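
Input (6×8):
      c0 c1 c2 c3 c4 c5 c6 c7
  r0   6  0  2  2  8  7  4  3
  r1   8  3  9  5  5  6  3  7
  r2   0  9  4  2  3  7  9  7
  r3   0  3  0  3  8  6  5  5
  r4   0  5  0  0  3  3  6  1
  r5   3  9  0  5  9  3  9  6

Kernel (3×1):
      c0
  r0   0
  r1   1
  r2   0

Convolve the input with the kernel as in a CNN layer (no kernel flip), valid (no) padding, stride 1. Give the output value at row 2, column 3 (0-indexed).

The receptive field on the input at this output position is [2 / 3 / 0]. Elementwise product with the kernel and sum: 3·1.

3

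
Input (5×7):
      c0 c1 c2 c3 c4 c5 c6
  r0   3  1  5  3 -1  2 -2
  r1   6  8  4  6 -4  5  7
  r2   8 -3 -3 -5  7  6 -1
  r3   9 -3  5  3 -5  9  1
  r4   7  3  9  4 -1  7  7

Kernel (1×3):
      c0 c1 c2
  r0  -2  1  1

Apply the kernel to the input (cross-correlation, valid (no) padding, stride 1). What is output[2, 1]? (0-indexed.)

-2

The receptive field on the input at this output position is [-3 -3 -5]. Elementwise product with the kernel and sum: -3·-2 + -3·1 + -5·1.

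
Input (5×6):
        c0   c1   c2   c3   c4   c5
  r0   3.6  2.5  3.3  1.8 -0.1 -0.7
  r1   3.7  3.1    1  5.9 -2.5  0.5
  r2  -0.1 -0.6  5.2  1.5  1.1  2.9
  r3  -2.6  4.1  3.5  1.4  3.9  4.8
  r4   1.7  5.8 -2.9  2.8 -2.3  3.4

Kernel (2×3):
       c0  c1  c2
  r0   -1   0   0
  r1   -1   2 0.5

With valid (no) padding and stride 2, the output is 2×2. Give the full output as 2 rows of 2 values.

Output[0,0]: The receptive field on the input at this output position is [3.6 2.5 3.3 / 3.7 3.1 1]. Elementwise product with the kernel and sum: 3.6·-1 + 3.7·-1 + 3.1·2 + 1·0.5.

-0.6 6.25
12.65 -3.95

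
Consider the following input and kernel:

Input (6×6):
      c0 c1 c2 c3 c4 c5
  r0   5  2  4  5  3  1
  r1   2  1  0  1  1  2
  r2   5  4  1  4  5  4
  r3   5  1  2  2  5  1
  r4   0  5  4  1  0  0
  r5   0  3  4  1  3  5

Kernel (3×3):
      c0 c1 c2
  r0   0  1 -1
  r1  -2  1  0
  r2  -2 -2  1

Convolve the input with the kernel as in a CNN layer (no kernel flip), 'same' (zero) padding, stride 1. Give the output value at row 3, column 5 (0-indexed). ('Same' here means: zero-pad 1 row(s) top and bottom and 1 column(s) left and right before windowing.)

-5

The receptive field on the zero-padded input at this output position is [5 4 0 / 5 1 0 / 0 0 0]. Elementwise product with the kernel and sum: 4·1 + 0·-1 + 5·-2 + 1·1 + 0·-2 + 0·-2 + 0·1.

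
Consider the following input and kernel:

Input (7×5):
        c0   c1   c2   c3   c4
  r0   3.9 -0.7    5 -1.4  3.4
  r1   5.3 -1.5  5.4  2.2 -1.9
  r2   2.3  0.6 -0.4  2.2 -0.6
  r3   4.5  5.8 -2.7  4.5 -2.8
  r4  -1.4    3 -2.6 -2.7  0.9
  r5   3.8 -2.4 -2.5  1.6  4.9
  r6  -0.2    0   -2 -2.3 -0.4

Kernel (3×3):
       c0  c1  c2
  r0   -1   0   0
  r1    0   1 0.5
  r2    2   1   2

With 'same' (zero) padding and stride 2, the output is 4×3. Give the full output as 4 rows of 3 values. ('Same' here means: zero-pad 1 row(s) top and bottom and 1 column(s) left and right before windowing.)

Output[0,0]: The receptive field on the zero-padded input at this output position is [0 0 0 / 0 3.9 -0.7 / 0 5.3 -1.5]. Elementwise product with the kernel and sum: 0·-1 + 3.9·1 + -0.7·0.5 + 0·2 + 5.3·1 + -1.5·2.

5.85 11.1 5.9
18.7 20.1 3.4
-0.9 -13.85 4.5
-0.2 -0.75 -2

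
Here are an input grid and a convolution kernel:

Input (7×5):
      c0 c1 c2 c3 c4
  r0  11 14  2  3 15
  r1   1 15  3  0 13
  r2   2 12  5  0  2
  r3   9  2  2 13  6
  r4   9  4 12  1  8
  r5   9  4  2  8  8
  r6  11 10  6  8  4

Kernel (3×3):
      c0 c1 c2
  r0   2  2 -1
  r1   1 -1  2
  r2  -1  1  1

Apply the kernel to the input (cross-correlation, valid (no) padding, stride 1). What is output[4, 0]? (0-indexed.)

28

The receptive field on the input at this output position is [9 4 12 / 9 4 2 / 11 10 6]. Elementwise product with the kernel and sum: 9·2 + 4·2 + 12·-1 + 9·1 + 4·-1 + 2·2 + 11·-1 + 10·1 + 6·1.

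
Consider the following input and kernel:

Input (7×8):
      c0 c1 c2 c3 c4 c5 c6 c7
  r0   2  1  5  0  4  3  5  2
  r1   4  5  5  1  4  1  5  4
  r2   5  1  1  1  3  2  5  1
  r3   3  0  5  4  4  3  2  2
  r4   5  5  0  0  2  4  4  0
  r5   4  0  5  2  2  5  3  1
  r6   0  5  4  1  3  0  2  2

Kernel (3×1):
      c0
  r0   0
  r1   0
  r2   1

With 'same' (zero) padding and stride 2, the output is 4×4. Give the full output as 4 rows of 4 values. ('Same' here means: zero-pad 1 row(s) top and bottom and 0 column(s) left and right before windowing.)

Output[0,0]: The receptive field on the zero-padded input at this output position is [0 / 2 / 4]. Elementwise product with the kernel and sum: 4·1.

4 5 4 5
3 5 4 2
4 5 2 3
0 0 0 0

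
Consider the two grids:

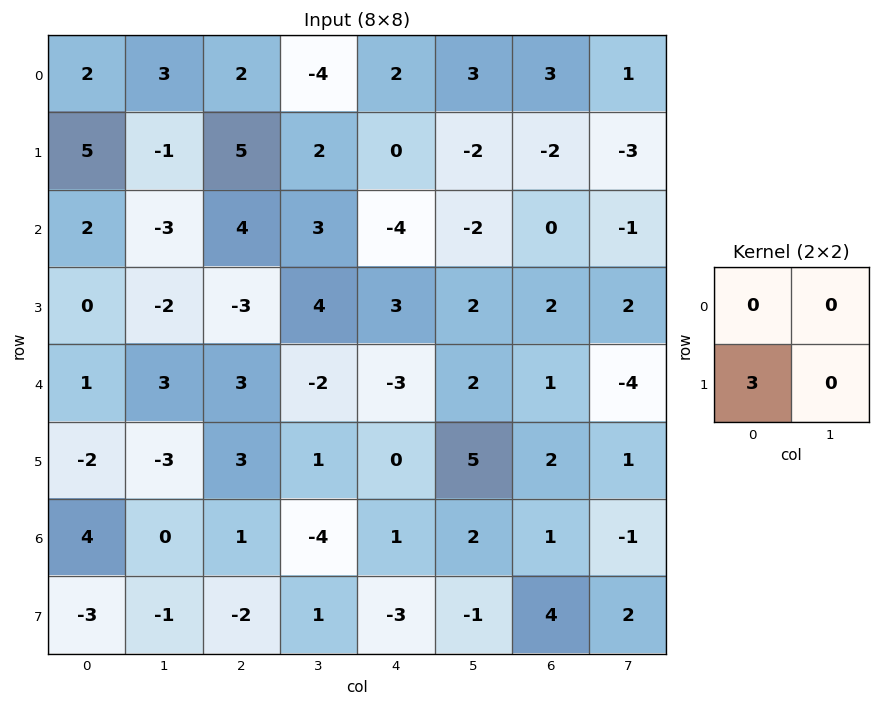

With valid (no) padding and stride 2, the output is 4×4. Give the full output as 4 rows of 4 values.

Output[0,0]: The receptive field on the input at this output position is [2 3 / 5 -1]. Elementwise product with the kernel and sum: 5·3.

15 15 0 -6
0 -9 9 6
-6 9 0 6
-9 -6 -9 12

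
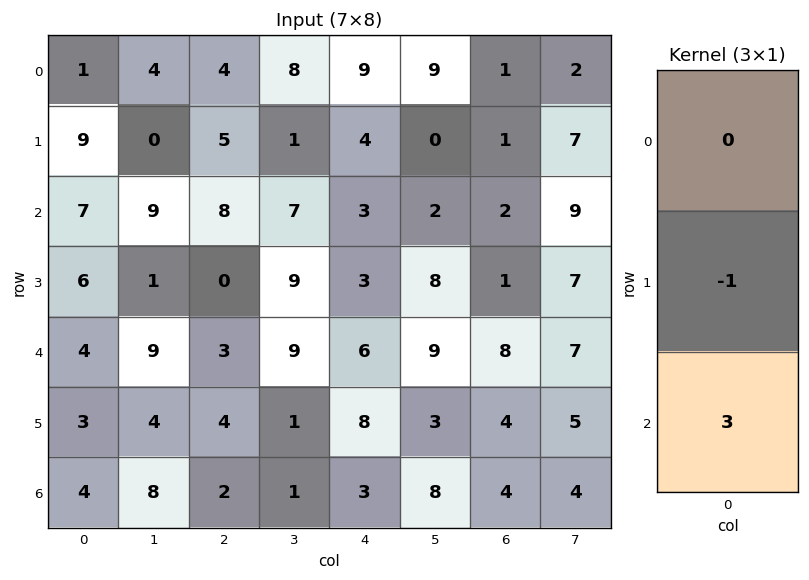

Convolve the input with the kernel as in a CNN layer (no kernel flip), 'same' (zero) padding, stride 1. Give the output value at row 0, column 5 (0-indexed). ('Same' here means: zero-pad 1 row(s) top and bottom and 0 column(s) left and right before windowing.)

-9

The receptive field on the zero-padded input at this output position is [0 / 9 / 0]. Elementwise product with the kernel and sum: 9·-1 + 0·3.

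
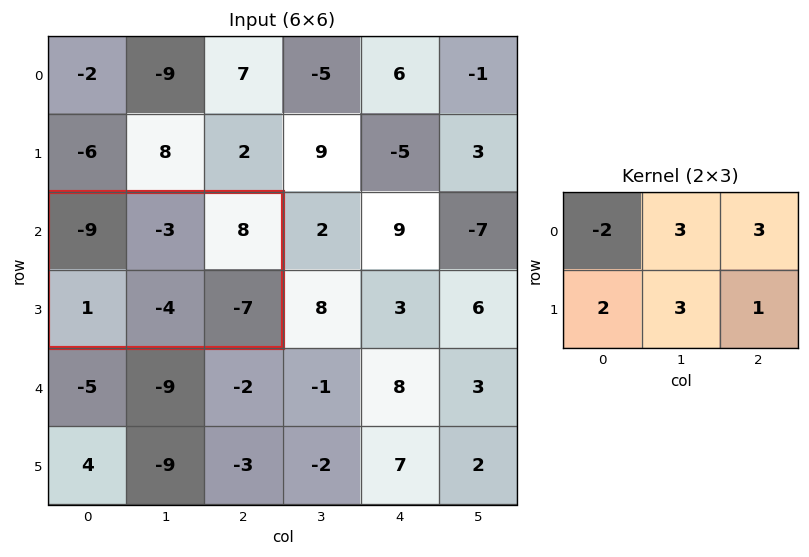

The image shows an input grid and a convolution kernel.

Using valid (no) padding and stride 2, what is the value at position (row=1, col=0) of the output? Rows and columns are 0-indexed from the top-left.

The receptive field on the input at this output position is [-9 -3 8 / 1 -4 -7]. Elementwise product with the kernel and sum: -9·-2 + -3·3 + 8·3 + 1·2 + -4·3 + -7·1.

16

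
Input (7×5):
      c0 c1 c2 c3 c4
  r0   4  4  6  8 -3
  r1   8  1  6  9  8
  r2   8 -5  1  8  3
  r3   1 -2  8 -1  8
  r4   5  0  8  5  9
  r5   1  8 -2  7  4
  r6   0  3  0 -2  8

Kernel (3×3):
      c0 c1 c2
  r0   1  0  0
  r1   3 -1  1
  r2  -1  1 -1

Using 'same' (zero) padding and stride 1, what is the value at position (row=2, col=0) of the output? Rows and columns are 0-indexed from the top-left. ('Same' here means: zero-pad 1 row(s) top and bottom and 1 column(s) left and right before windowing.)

The receptive field on the zero-padded input at this output position is [0 8 1 / 0 8 -5 / 0 1 -2]. Elementwise product with the kernel and sum: 0·1 + 0·3 + 8·-1 + -5·1 + 0·-1 + 1·1 + -2·-1.

-10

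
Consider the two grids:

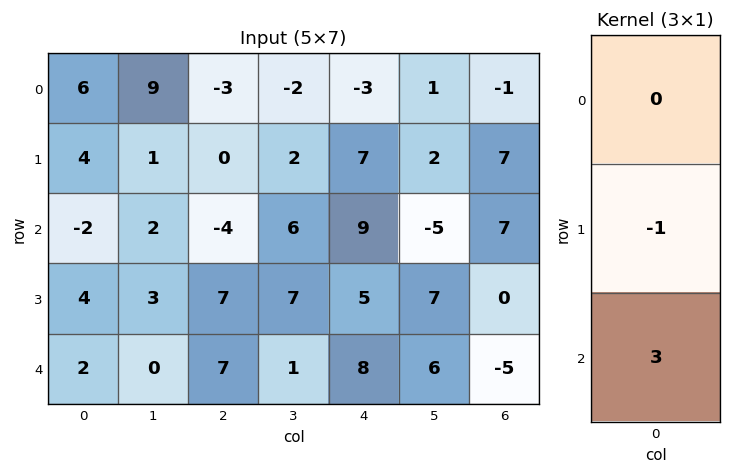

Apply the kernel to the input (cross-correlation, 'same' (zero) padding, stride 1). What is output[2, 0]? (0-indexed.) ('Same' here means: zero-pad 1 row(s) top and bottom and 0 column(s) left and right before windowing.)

The receptive field on the zero-padded input at this output position is [4 / -2 / 4]. Elementwise product with the kernel and sum: -2·-1 + 4·3.

14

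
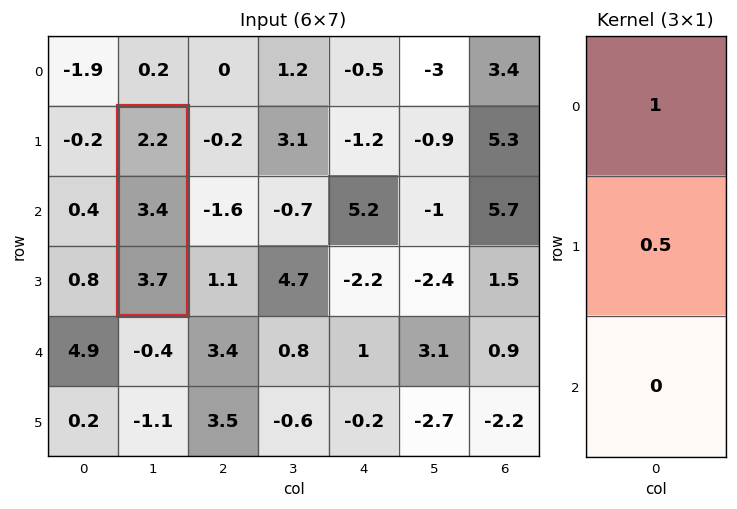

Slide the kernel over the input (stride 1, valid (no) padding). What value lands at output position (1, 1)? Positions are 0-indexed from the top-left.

3.9

The receptive field on the input at this output position is [2.2 / 3.4 / 3.7]. Elementwise product with the kernel and sum: 2.2·1 + 3.4·0.5.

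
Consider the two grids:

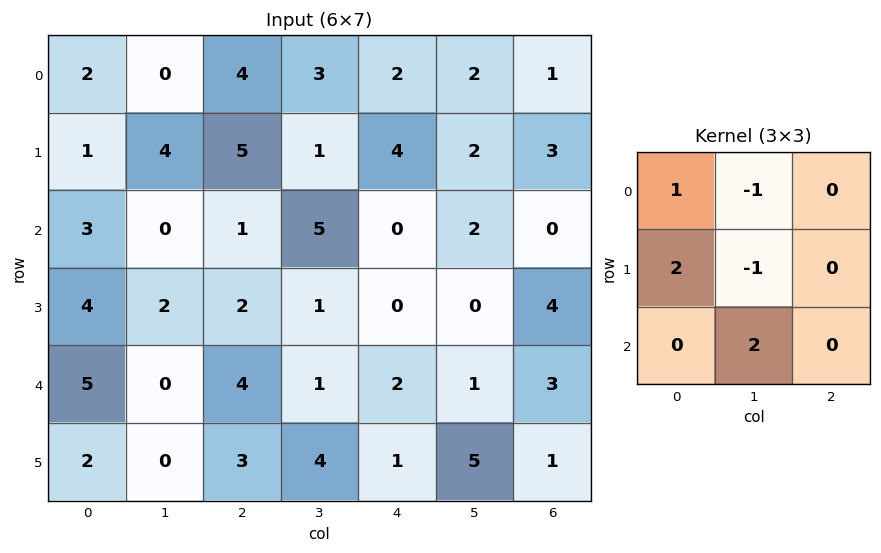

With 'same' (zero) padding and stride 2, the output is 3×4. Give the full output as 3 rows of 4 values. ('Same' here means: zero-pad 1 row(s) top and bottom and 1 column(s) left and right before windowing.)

0 6 12 9
4 2 7 11
-5 2 3 -3

Output[0,0]: The receptive field on the zero-padded input at this output position is [0 0 0 / 0 2 0 / 0 1 4]. Elementwise product with the kernel and sum: 0·1 + 0·-1 + 0·2 + 2·-1 + 1·2.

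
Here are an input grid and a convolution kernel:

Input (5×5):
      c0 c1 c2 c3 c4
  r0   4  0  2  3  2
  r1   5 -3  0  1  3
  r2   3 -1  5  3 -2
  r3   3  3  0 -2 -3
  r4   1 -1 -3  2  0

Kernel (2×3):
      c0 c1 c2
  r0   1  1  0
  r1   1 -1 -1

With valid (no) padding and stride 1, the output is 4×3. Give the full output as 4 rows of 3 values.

Output[0,0]: The receptive field on the input at this output position is [4 0 2 / 5 -3 0]. Elementwise product with the kernel and sum: 4·1 + 0·1 + 5·1 + -3·-1 + 0·-1.
Output[0,1]: The receptive field on the input at this output position is [0 2 3 / -3 0 1]. Elementwise product with the kernel and sum: 0·1 + 2·1 + -3·1 + 0·-1 + 1·-1.

12 -2 1
1 -12 5
2 9 13
11 3 -7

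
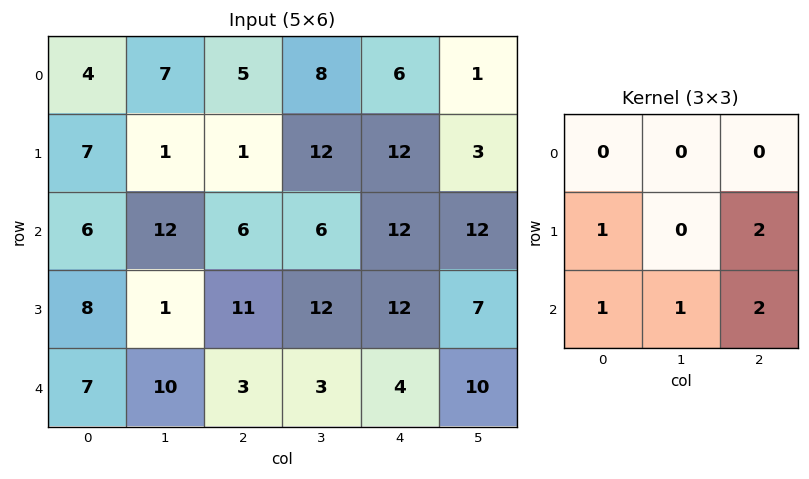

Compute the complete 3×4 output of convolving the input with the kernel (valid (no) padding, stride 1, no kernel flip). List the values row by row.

39 55 61 60
49 60 77 68
53 44 49 53

Output[0,0]: The receptive field on the input at this output position is [4 7 5 / 7 1 1 / 6 12 6]. Elementwise product with the kernel and sum: 7·1 + 1·2 + 6·1 + 12·1 + 6·2.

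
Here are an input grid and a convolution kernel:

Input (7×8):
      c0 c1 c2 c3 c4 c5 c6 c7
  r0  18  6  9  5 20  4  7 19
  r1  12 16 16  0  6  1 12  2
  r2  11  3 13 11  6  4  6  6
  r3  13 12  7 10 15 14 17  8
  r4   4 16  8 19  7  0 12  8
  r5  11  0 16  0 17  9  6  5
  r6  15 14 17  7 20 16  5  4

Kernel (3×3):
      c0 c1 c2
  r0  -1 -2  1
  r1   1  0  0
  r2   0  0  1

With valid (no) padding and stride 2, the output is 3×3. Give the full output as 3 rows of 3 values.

4 23 -9
17 -15 19
0 -3 27

Output[0,0]: The receptive field on the input at this output position is [18 6 9 / 12 16 16 / 11 3 13]. Elementwise product with the kernel and sum: 18·-1 + 6·-2 + 9·1 + 12·1 + 13·1.
Output[0,1]: The receptive field on the input at this output position is [9 5 20 / 16 0 6 / 13 11 6]. Elementwise product with the kernel and sum: 9·-1 + 5·-2 + 20·1 + 16·1 + 6·1.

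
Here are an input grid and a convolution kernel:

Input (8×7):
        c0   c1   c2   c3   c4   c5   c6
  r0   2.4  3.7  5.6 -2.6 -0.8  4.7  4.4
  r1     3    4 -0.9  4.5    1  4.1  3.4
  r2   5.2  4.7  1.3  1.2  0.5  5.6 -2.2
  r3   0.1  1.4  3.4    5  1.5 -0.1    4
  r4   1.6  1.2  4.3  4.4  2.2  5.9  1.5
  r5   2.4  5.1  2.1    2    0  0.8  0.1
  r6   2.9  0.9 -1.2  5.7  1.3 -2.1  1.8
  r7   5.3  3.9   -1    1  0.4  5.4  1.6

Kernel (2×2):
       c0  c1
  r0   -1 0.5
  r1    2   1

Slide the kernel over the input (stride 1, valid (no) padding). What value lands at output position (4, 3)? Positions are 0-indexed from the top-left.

0.7

The receptive field on the input at this output position is [4.4 2.2 / 2 0]. Elementwise product with the kernel and sum: 4.4·-1 + 2.2·0.5 + 2·2 + 0·1.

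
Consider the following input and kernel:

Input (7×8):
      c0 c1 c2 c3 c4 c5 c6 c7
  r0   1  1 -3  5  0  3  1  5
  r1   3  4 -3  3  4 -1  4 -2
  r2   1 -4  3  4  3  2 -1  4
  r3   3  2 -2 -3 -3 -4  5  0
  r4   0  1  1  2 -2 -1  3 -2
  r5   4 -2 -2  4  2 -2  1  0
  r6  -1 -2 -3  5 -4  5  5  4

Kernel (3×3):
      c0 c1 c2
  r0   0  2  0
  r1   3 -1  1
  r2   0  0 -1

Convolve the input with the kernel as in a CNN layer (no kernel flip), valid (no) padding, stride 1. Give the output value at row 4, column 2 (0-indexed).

0

The receptive field on the input at this output position is [1 2 -2 / -2 4 2 / -3 5 -4]. Elementwise product with the kernel and sum: 2·2 + -2·3 + 4·-1 + 2·1 + -4·-1.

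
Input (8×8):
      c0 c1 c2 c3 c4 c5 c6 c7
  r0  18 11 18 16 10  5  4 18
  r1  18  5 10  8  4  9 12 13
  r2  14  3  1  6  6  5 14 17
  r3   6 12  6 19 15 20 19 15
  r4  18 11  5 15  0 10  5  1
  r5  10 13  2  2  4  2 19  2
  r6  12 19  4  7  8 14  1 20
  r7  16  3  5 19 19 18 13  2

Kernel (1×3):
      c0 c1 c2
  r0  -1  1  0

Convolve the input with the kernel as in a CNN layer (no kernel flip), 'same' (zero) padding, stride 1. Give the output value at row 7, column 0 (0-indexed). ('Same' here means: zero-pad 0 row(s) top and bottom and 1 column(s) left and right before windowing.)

The receptive field on the zero-padded input at this output position is [0 16 3]. Elementwise product with the kernel and sum: 0·-1 + 16·1.

16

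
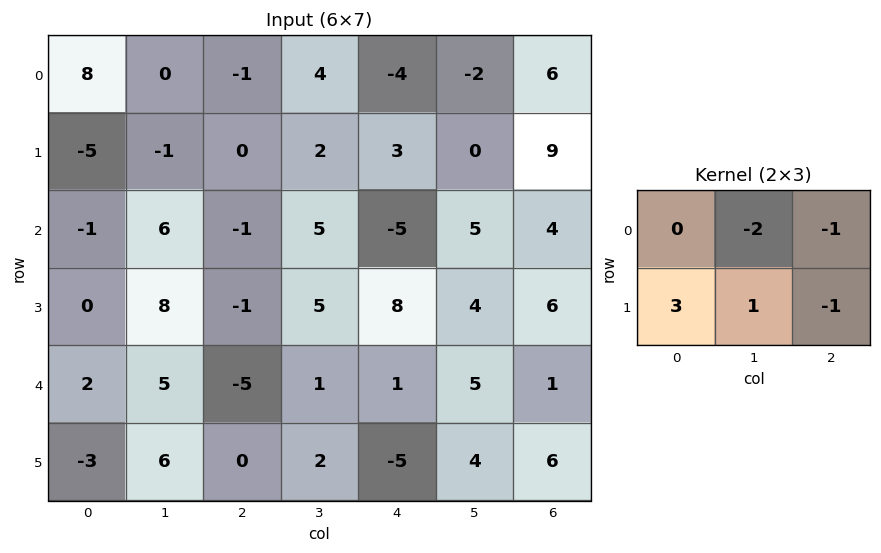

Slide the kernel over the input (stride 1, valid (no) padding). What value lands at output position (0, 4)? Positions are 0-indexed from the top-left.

The receptive field on the input at this output position is [-4 -2 6 / 3 0 9]. Elementwise product with the kernel and sum: -2·-2 + 6·-1 + 3·3 + 0·1 + 9·-1.

-2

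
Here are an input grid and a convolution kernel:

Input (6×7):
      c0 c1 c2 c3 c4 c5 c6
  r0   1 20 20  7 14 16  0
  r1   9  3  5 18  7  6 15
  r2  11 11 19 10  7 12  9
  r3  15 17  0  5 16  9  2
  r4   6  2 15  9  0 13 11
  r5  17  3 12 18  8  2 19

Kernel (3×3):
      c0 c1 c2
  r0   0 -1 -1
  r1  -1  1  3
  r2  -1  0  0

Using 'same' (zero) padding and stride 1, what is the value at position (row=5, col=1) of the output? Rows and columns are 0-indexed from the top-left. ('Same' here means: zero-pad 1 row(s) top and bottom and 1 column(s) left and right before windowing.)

5

The receptive field on the zero-padded input at this output position is [6 2 15 / 17 3 12 / 0 0 0]. Elementwise product with the kernel and sum: 2·-1 + 15·-1 + 17·-1 + 3·1 + 12·3 + 0·-1.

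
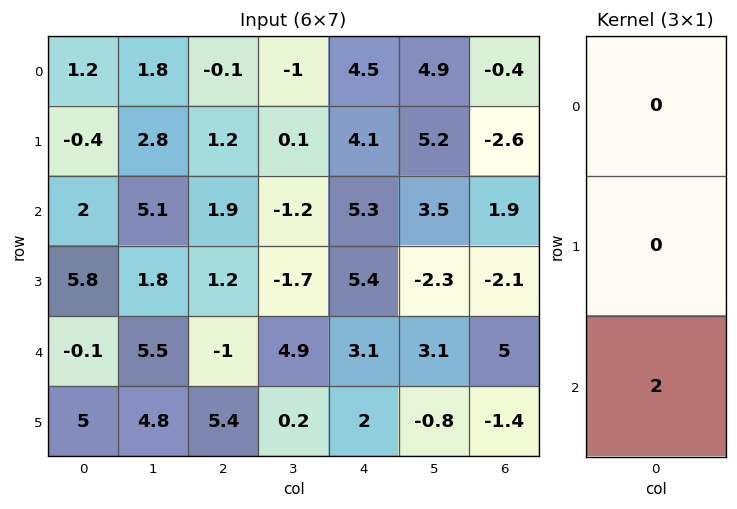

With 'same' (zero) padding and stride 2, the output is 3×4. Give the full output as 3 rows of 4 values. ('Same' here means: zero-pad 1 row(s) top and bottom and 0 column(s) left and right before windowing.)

-0.8 2.4 8.2 -5.2
11.6 2.4 10.8 -4.2
10 10.8 4 -2.8

Output[0,0]: The receptive field on the zero-padded input at this output position is [0 / 1.2 / -0.4]. Elementwise product with the kernel and sum: -0.4·2.
Output[0,1]: The receptive field on the zero-padded input at this output position is [0 / -0.1 / 1.2]. Elementwise product with the kernel and sum: 1.2·2.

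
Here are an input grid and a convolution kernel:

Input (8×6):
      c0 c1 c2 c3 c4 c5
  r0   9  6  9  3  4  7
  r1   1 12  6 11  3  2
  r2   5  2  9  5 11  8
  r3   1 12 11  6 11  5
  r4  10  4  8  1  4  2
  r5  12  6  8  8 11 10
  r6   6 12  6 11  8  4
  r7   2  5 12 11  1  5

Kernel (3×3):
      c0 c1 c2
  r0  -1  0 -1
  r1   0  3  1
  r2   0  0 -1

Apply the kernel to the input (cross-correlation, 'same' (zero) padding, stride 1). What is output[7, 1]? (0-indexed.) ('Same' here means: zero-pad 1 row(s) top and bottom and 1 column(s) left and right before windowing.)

The receptive field on the zero-padded input at this output position is [6 12 6 / 2 5 12 / 0 0 0]. Elementwise product with the kernel and sum: 6·-1 + 6·-1 + 5·3 + 12·1 + 0·-1.

15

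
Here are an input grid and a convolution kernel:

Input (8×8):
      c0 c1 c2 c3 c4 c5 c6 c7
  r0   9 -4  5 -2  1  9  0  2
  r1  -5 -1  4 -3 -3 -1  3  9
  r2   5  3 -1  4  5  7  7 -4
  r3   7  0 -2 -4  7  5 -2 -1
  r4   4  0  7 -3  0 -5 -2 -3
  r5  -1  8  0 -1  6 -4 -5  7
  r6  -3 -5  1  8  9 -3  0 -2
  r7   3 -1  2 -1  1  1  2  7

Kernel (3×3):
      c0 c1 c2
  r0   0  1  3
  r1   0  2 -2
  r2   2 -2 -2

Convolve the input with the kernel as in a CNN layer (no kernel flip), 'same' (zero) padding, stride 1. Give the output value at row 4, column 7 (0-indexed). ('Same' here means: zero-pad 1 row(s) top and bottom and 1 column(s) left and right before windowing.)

-31

The receptive field on the zero-padded input at this output position is [-2 -1 0 / -2 -3 0 / -5 7 0]. Elementwise product with the kernel and sum: -1·1 + 0·3 + -3·2 + 0·-2 + -5·2 + 7·-2 + 0·-2.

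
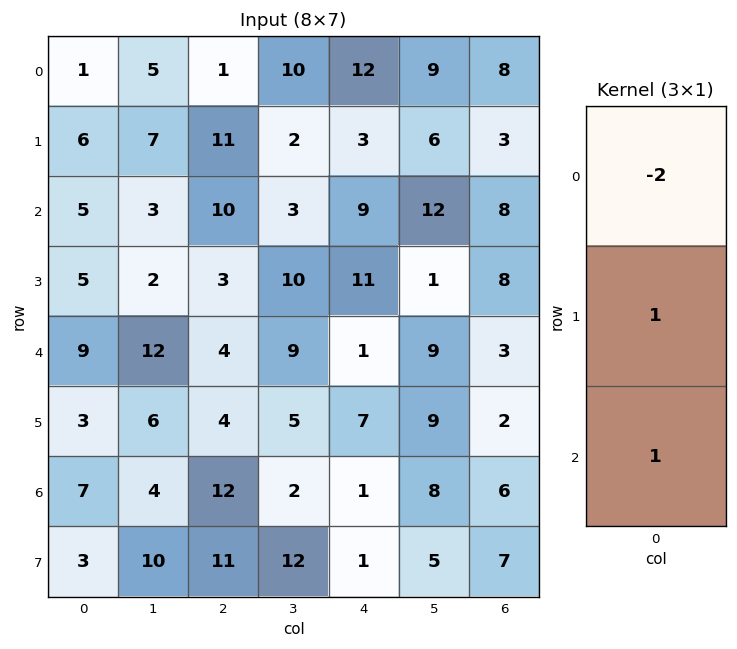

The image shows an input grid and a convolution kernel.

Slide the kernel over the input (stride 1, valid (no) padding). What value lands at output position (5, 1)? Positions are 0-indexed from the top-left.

The receptive field on the input at this output position is [6 / 4 / 10]. Elementwise product with the kernel and sum: 6·-2 + 4·1 + 10·1.

2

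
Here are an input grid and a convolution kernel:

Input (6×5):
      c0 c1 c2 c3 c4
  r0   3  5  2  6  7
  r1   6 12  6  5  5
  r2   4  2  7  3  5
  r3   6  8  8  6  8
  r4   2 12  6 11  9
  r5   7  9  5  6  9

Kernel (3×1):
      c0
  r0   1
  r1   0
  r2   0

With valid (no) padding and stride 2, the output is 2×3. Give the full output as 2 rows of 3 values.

3 2 7
4 7 5

Output[0,0]: The receptive field on the input at this output position is [3 / 6 / 4]. Elementwise product with the kernel and sum: 3·1.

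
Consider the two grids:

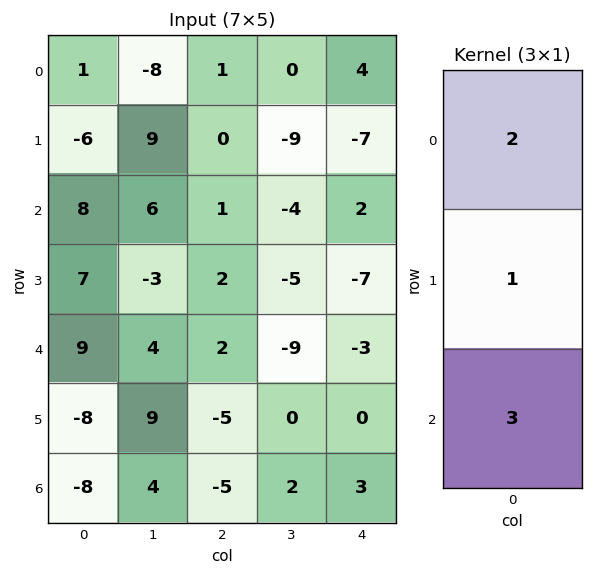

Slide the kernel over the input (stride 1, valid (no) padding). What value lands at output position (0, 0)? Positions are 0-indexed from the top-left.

The receptive field on the input at this output position is [1 / -6 / 8]. Elementwise product with the kernel and sum: 1·2 + -6·1 + 8·3.

20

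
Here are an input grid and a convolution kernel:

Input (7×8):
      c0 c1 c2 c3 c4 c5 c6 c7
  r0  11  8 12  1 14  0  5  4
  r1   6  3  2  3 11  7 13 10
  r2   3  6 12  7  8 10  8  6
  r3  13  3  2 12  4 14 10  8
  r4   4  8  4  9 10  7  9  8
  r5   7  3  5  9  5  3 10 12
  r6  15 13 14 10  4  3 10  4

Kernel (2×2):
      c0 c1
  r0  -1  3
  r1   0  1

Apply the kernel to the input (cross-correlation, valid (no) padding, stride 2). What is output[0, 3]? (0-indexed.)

The receptive field on the input at this output position is [5 4 / 13 10]. Elementwise product with the kernel and sum: 5·-1 + 4·3 + 10·1.

17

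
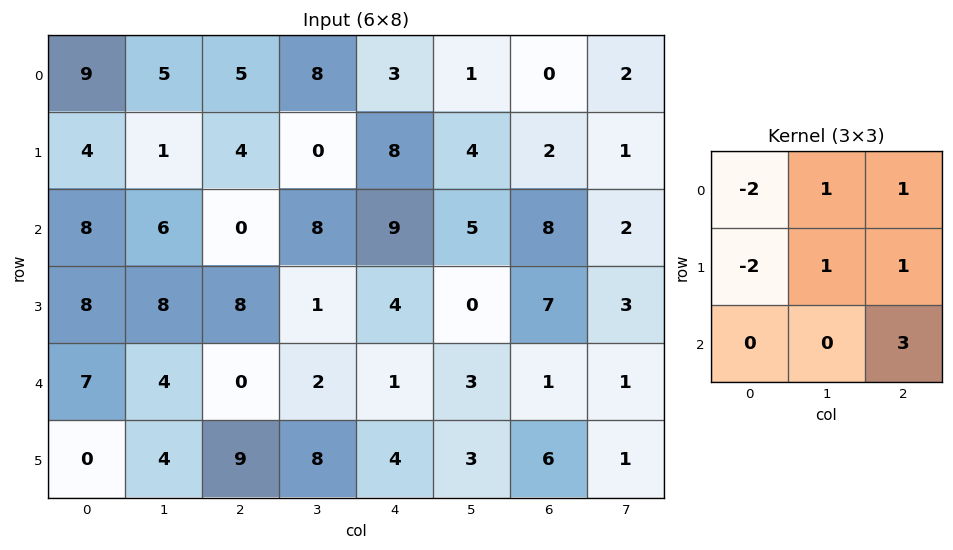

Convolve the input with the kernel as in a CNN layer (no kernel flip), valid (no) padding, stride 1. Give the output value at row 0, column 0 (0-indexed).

The receptive field on the input at this output position is [9 5 5 / 4 1 4 / 8 6 0]. Elementwise product with the kernel and sum: 9·-2 + 5·1 + 5·1 + 4·-2 + 1·1 + 4·1 + 0·3.

-11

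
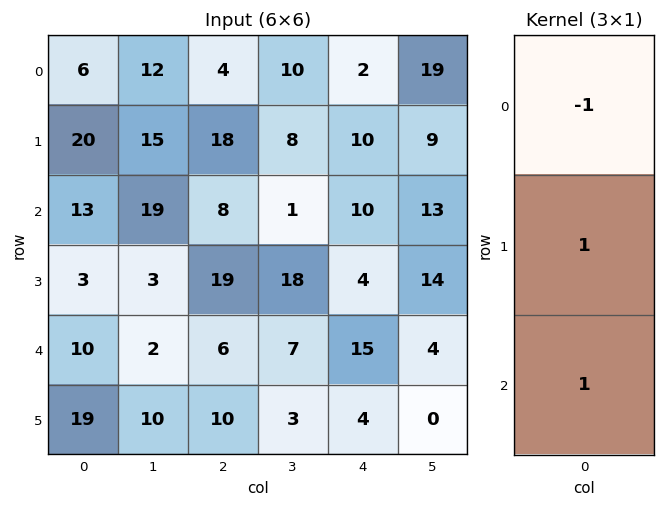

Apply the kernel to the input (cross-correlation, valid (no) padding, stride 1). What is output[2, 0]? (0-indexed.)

The receptive field on the input at this output position is [13 / 3 / 10]. Elementwise product with the kernel and sum: 13·-1 + 3·1 + 10·1.

0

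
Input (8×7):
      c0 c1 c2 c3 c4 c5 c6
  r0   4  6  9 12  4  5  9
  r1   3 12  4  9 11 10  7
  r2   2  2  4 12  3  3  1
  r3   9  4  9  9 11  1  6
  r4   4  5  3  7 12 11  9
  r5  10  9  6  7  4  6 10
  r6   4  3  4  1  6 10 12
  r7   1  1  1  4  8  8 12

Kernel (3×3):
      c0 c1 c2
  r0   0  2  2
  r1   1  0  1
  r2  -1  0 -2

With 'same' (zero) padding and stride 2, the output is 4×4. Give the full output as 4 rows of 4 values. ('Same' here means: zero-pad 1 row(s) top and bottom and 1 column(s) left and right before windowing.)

Output[0,0]: The receptive field on the zero-padded input at this output position is [0 0 0 / 0 4 6 / 0 3 12]. Elementwise product with the kernel and sum: 0·2 + 0·2 + 0·1 + 6·1 + 0·-1 + 12·-2.
Output[0,1]: The receptive field on the zero-padded input at this output position is [0 0 0 / 6 9 12 / 12 4 9]. Elementwise product with the kernel and sum: 0·2 + 0·2 + 6·1 + 12·1 + 12·-1 + 9·-2.

-18 -12 -12 -5
24 18 46 16
13 25 23 17
39 21 11 22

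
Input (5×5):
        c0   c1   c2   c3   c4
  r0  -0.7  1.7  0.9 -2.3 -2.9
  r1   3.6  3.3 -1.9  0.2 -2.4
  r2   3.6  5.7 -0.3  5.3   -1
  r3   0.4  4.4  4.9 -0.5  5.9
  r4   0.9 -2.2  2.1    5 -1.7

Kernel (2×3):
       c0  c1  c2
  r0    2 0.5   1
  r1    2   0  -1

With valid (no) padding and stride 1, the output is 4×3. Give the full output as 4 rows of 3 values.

9.45 7.95 -3.65
14.45 11.95 -5.7
5.65 25.85 4.95
7.6 1.35 21.35

Output[0,0]: The receptive field on the input at this output position is [-0.7 1.7 0.9 / 3.6 3.3 -1.9]. Elementwise product with the kernel and sum: -0.7·2 + 1.7·0.5 + 0.9·1 + 3.6·2 + -1.9·-1.
Output[0,1]: The receptive field on the input at this output position is [1.7 0.9 -2.3 / 3.3 -1.9 0.2]. Elementwise product with the kernel and sum: 1.7·2 + 0.9·0.5 + -2.3·1 + 3.3·2 + 0.2·-1.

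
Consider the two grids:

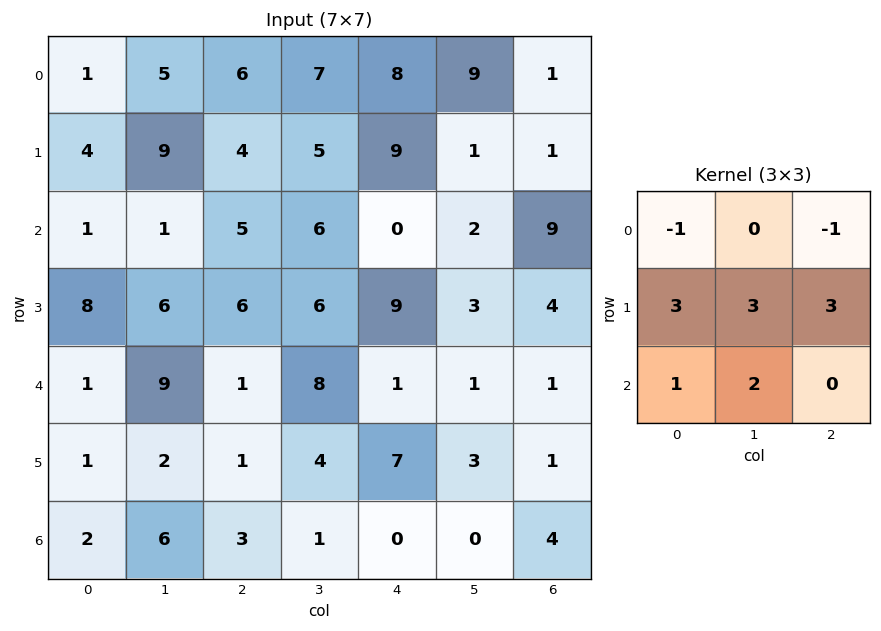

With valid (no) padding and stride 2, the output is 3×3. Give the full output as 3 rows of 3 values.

Output[0,0]: The receptive field on the input at this output position is [1 5 6 / 4 9 4 / 1 1 5]. Elementwise product with the kernel and sum: 1·-1 + 6·-1 + 4·3 + 9·3 + 4·3 + 1·1 + 1·2.

47 57 28
73 75 42
24 39 31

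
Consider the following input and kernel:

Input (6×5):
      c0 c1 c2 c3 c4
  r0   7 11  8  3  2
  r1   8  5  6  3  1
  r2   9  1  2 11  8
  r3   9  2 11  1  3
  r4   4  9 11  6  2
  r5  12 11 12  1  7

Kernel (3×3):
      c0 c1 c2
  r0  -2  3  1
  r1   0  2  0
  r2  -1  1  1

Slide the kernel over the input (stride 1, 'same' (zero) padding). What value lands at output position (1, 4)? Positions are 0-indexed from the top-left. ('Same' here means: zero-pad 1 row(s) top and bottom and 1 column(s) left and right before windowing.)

The receptive field on the zero-padded input at this output position is [3 2 0 / 3 1 0 / 11 8 0]. Elementwise product with the kernel and sum: 3·-2 + 2·3 + 0·1 + 1·2 + 11·-1 + 8·1 + 0·1.

-1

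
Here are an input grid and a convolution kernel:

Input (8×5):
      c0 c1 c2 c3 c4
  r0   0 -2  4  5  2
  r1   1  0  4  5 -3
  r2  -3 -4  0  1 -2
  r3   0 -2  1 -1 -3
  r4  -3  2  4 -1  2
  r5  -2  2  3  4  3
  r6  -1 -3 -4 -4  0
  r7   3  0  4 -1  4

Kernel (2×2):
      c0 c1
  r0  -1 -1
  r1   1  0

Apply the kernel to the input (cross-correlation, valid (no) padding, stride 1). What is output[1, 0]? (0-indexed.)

The receptive field on the input at this output position is [1 0 / -3 -4]. Elementwise product with the kernel and sum: 1·-1 + 0·-1 + -3·1.

-4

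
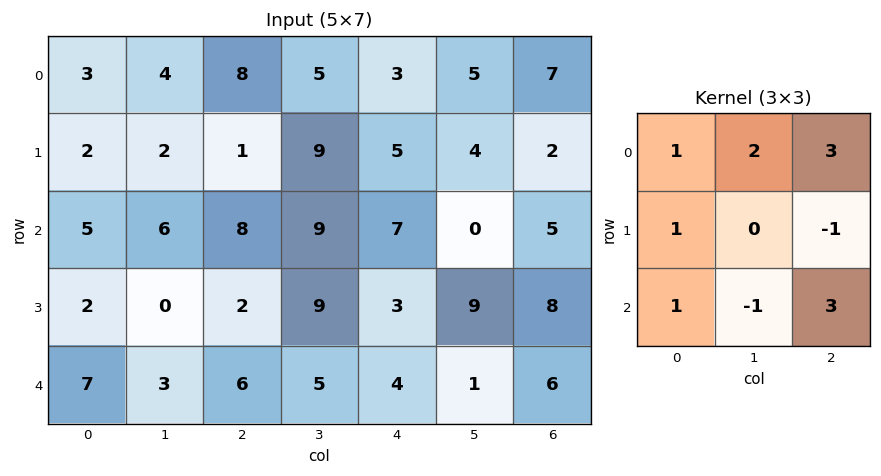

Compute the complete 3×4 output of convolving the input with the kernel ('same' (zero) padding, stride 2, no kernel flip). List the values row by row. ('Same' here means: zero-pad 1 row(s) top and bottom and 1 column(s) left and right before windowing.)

0 27 16 7
2 53 73 9
1 29 46 26

Output[0,0]: The receptive field on the zero-padded input at this output position is [0 0 0 / 0 3 4 / 0 2 2]. Elementwise product with the kernel and sum: 0·1 + 0·2 + 0·3 + 0·1 + 4·-1 + 0·1 + 2·-1 + 2·3.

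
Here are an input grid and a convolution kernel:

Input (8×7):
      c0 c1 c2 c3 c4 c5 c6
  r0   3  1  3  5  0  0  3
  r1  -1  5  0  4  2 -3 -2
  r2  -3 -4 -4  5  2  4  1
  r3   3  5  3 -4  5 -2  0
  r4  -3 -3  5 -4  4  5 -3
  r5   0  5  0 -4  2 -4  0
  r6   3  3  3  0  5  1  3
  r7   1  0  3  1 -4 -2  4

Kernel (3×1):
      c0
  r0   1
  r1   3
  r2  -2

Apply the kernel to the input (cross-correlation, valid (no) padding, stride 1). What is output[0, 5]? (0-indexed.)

The receptive field on the input at this output position is [0 / -3 / 4]. Elementwise product with the kernel and sum: 0·1 + -3·3 + 4·-2.

-17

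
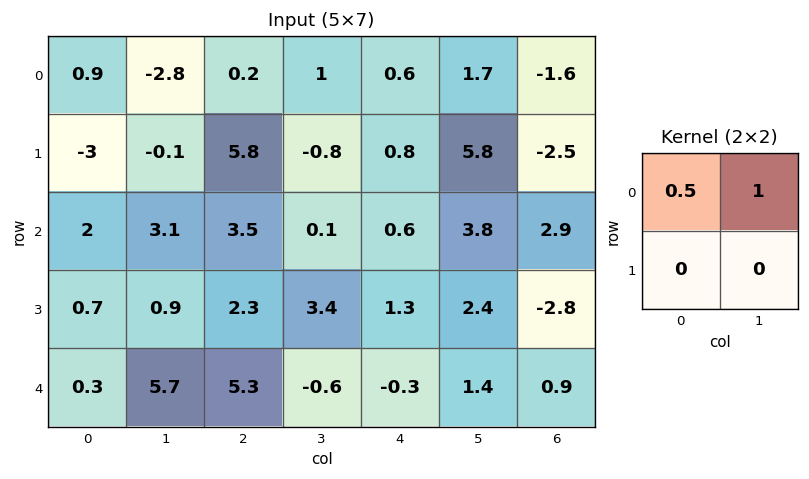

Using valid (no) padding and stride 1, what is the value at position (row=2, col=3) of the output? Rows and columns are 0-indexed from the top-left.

0.65

The receptive field on the input at this output position is [0.1 0.6 / 3.4 1.3]. Elementwise product with the kernel and sum: 0.1·0.5 + 0.6·1.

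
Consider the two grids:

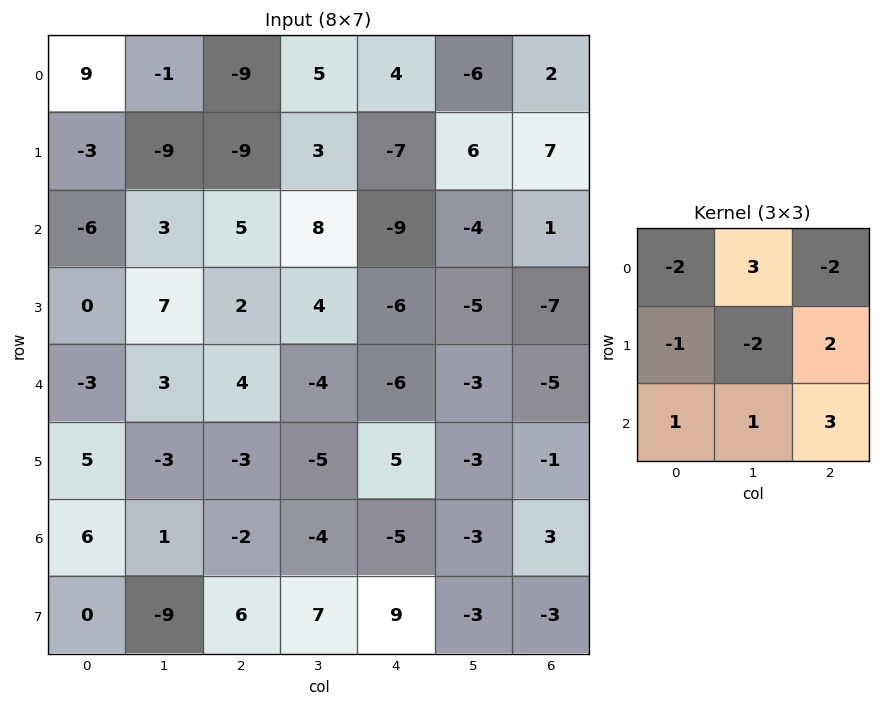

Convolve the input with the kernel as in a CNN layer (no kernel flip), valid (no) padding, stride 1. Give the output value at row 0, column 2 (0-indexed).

0

The receptive field on the input at this output position is [-9 5 4 / -9 3 -7 / 5 8 -9]. Elementwise product with the kernel and sum: -9·-2 + 5·3 + 4·-2 + -9·-1 + 3·-2 + -7·2 + 5·1 + 8·1 + -9·3.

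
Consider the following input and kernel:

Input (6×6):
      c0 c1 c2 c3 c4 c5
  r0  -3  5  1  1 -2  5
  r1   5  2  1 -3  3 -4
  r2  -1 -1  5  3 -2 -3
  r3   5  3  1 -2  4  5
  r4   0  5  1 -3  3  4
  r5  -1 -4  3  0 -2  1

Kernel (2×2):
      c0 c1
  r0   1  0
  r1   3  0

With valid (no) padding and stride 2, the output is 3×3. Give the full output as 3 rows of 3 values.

12 4 7
14 8 10
-3 10 -3

Output[0,0]: The receptive field on the input at this output position is [-3 5 / 5 2]. Elementwise product with the kernel and sum: -3·1 + 5·3.
Output[0,1]: The receptive field on the input at this output position is [1 1 / 1 -3]. Elementwise product with the kernel and sum: 1·1 + 1·3.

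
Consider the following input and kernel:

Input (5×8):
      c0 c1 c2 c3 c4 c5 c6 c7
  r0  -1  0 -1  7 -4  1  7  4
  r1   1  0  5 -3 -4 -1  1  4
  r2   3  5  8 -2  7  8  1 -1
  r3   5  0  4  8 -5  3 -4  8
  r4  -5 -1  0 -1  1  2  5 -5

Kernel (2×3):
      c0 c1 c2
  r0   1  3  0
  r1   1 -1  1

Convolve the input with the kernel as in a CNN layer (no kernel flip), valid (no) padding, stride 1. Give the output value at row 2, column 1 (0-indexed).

The receptive field on the input at this output position is [5 8 -2 / 0 4 8]. Elementwise product with the kernel and sum: 5·1 + 8·3 + 0·1 + 4·-1 + 8·1.

33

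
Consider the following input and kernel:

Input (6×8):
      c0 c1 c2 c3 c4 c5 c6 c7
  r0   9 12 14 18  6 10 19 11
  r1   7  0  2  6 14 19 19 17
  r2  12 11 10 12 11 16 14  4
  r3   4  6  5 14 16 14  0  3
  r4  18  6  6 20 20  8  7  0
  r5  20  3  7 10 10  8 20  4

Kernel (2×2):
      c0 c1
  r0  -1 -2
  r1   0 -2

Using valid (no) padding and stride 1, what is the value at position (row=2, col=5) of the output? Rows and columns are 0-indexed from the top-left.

-44

The receptive field on the input at this output position is [16 14 / 14 0]. Elementwise product with the kernel and sum: 16·-1 + 14·-2 + 0·-2.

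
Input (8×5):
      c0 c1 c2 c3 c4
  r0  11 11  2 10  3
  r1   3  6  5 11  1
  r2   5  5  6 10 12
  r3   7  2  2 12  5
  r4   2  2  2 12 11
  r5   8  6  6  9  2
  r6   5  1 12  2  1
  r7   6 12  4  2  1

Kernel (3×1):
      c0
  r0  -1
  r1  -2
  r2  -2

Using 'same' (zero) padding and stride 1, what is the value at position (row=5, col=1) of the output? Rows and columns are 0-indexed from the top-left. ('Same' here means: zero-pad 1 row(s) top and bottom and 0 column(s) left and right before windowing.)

-16

The receptive field on the zero-padded input at this output position is [2 / 6 / 1]. Elementwise product with the kernel and sum: 2·-1 + 6·-2 + 1·-2.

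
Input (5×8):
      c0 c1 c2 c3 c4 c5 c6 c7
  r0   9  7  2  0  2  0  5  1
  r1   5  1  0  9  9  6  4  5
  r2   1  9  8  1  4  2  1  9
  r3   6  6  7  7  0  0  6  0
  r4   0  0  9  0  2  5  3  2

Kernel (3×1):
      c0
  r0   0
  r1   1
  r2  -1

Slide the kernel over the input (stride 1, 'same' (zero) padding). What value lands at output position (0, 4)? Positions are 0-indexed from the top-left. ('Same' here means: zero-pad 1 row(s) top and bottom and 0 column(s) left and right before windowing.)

The receptive field on the zero-padded input at this output position is [0 / 2 / 9]. Elementwise product with the kernel and sum: 2·1 + 9·-1.

-7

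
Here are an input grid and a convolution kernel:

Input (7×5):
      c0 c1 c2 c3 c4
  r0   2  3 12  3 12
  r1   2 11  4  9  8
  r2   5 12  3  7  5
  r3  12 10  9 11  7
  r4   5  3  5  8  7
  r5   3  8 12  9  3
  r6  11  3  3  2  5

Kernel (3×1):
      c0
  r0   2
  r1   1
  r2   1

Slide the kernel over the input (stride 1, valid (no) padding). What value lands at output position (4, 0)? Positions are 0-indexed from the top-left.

The receptive field on the input at this output position is [5 / 3 / 11]. Elementwise product with the kernel and sum: 5·2 + 3·1 + 11·1.

24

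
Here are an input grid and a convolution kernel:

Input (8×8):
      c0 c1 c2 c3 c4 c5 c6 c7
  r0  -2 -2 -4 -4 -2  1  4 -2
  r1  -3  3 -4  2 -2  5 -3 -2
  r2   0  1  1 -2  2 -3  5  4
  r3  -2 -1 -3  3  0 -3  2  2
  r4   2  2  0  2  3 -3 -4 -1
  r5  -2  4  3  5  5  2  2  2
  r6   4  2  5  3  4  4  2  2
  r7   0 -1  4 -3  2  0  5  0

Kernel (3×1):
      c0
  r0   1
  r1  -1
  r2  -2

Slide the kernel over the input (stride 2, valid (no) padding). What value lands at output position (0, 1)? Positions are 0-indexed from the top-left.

-2

The receptive field on the input at this output position is [-4 / -4 / 1]. Elementwise product with the kernel and sum: -4·1 + -4·-1 + 1·-2.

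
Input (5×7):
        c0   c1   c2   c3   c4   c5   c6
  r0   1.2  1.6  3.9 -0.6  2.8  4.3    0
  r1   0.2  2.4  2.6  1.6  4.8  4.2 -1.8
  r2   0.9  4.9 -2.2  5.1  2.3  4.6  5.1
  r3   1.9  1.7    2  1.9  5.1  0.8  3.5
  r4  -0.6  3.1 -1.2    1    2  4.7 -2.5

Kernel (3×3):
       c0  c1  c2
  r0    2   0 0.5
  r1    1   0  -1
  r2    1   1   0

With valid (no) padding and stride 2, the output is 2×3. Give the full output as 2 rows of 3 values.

Output[0,0]: The receptive field on the input at this output position is [1.2 1.6 3.9 / 0.2 2.4 2.6 / 0.9 4.9 -2.2]. Elementwise product with the kernel and sum: 1.2·2 + 3.9·0.5 + 0.2·1 + 2.6·-1 + 0.9·1 + 4.9·1.

7.75 9.9 19.1
3.1 -6.55 15.45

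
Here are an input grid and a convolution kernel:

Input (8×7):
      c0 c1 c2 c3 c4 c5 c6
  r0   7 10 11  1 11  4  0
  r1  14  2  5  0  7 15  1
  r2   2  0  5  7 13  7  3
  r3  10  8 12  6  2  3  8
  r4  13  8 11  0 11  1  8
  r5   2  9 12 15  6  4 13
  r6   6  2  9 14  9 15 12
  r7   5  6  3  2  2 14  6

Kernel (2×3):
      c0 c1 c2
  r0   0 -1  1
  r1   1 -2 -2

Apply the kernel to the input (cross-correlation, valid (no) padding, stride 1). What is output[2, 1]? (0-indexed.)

-26

The receptive field on the input at this output position is [0 5 7 / 8 12 6]. Elementwise product with the kernel and sum: 5·-1 + 7·1 + 8·1 + 12·-2 + 6·-2.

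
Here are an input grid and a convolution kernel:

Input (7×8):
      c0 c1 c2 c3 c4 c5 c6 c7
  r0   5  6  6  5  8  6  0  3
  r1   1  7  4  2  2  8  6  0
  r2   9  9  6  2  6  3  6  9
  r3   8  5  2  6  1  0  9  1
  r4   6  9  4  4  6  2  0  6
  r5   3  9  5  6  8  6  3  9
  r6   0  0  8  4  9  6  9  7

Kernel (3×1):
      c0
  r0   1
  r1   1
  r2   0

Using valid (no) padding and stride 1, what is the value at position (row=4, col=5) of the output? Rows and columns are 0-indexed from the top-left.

8

The receptive field on the input at this output position is [2 / 6 / 6]. Elementwise product with the kernel and sum: 2·1 + 6·1.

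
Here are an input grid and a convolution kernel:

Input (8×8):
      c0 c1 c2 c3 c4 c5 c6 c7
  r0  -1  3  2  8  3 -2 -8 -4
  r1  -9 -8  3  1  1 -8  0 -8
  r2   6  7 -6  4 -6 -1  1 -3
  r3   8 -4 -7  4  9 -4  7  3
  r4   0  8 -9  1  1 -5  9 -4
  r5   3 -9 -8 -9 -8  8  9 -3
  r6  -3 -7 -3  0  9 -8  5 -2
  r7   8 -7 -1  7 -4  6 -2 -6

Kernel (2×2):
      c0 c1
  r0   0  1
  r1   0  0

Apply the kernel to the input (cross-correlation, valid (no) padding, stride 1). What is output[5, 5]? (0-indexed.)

9

The receptive field on the input at this output position is [8 9 / -8 5]. Elementwise product with the kernel and sum: 9·1.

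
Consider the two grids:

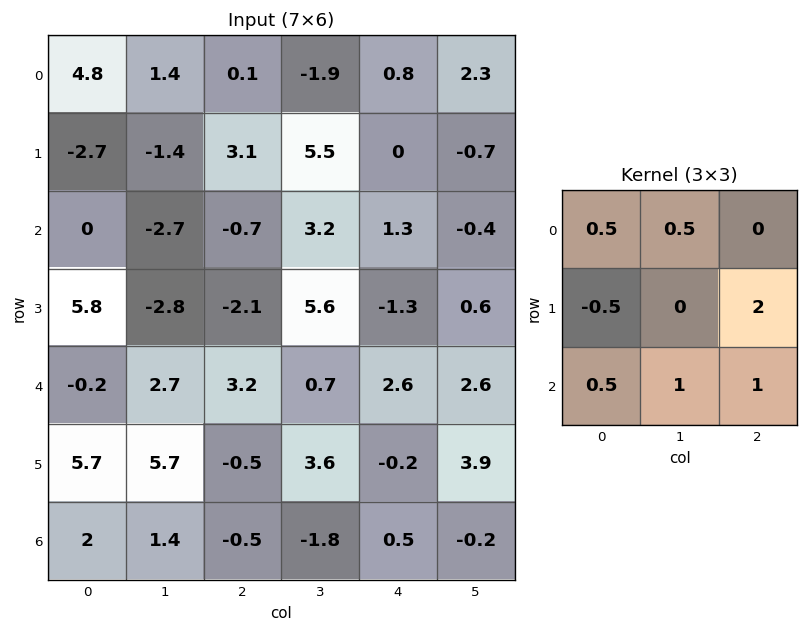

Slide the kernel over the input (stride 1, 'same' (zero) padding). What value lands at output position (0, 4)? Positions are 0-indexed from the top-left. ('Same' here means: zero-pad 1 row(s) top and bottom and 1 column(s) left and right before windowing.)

7.6

The receptive field on the zero-padded input at this output position is [0 0 0 / -1.9 0.8 2.3 / 5.5 0 -0.7]. Elementwise product with the kernel and sum: 0·0.5 + 0·0.5 + -1.9·-0.5 + 2.3·2 + 5.5·0.5 + 0·1 + -0.7·1.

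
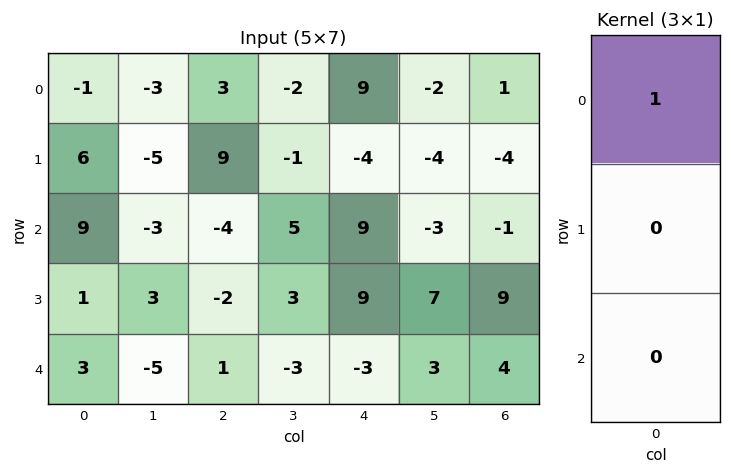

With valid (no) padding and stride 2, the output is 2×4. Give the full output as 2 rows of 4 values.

Output[0,0]: The receptive field on the input at this output position is [-1 / 6 / 9]. Elementwise product with the kernel and sum: -1·1.

-1 3 9 1
9 -4 9 -1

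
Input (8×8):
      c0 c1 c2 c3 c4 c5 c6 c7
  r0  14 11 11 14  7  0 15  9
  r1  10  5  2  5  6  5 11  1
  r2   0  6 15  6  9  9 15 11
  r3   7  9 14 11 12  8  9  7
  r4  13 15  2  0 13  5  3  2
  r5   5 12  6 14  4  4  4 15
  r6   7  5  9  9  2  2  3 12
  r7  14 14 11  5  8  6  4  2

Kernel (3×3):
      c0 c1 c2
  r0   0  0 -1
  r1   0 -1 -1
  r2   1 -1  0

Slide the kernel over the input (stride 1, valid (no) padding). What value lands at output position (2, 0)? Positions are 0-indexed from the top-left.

The receptive field on the input at this output position is [0 6 15 / 7 9 14 / 13 15 2]. Elementwise product with the kernel and sum: 15·-1 + 9·-1 + 14·-1 + 13·1 + 15·-1.

-40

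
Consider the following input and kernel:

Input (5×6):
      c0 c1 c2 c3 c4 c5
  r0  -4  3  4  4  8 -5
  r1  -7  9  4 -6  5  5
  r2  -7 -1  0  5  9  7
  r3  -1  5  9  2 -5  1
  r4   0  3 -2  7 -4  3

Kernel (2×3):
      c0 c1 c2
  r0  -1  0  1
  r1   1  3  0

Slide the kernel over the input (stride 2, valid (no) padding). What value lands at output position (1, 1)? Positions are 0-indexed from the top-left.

24

The receptive field on the input at this output position is [0 5 9 / 9 2 -5]. Elementwise product with the kernel and sum: 0·-1 + 9·1 + 9·1 + 2·3.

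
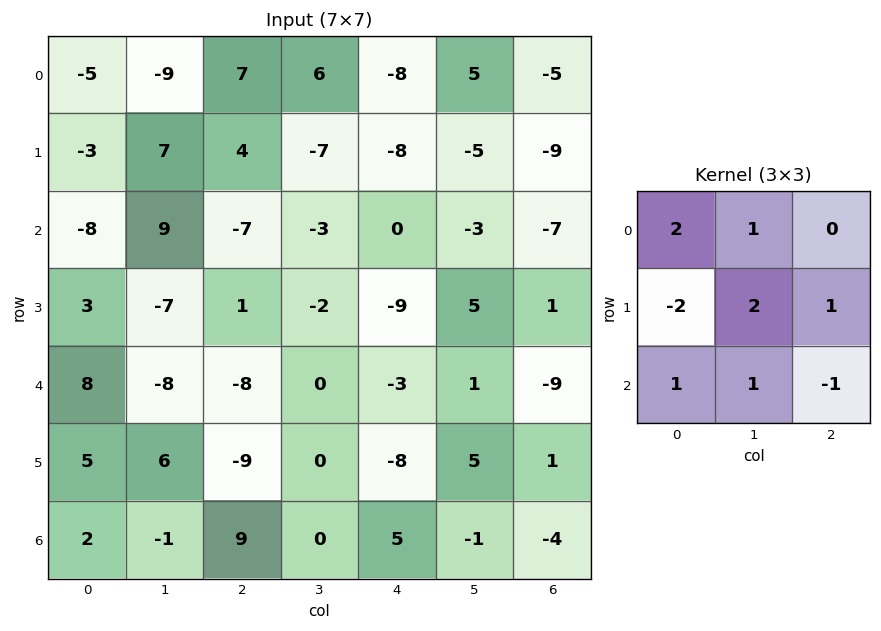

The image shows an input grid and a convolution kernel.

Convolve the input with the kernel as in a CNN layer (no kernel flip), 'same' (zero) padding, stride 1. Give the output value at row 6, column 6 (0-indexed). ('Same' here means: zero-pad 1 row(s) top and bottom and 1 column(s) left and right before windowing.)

The receptive field on the zero-padded input at this output position is [5 1 0 / -1 -4 0 / 0 0 0]. Elementwise product with the kernel and sum: 5·2 + 1·1 + -1·-2 + -4·2 + 0·1 + 0·1 + 0·1 + 0·-1.

5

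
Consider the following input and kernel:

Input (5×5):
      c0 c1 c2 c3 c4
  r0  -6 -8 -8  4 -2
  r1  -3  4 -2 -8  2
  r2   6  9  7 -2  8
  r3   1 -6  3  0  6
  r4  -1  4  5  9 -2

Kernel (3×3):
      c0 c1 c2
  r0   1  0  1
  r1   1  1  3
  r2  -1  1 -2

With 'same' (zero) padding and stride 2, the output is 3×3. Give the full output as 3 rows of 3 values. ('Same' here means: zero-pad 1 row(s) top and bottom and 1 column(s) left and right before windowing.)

-41 6 12
50 15 4
5 30 7

Output[0,0]: The receptive field on the zero-padded input at this output position is [0 0 0 / 0 -6 -8 / 0 -3 4]. Elementwise product with the kernel and sum: 0·1 + 0·1 + 0·1 + -6·1 + -8·3 + 0·-1 + -3·1 + 4·-2.
Output[0,1]: The receptive field on the zero-padded input at this output position is [0 0 0 / -8 -8 4 / 4 -2 -8]. Elementwise product with the kernel and sum: 0·1 + 0·1 + -8·1 + -8·1 + 4·3 + 4·-1 + -2·1 + -8·-2.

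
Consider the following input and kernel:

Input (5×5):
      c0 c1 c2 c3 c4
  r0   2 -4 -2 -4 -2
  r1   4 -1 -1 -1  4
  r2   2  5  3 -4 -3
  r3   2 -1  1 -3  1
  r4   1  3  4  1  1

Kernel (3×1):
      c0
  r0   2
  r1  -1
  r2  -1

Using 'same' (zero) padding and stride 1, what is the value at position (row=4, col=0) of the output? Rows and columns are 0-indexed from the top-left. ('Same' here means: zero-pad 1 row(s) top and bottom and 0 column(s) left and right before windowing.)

3

The receptive field on the zero-padded input at this output position is [2 / 1 / 0]. Elementwise product with the kernel and sum: 2·2 + 1·-1 + 0·-1.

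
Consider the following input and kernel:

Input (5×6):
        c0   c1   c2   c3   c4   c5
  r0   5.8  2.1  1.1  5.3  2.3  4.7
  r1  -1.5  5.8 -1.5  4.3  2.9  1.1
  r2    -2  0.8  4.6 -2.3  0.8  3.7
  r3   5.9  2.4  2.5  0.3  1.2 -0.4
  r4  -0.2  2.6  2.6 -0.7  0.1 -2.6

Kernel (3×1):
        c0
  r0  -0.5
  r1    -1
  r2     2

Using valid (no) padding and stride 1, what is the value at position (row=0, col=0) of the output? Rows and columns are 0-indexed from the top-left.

The receptive field on the input at this output position is [5.8 / -1.5 / -2]. Elementwise product with the kernel and sum: 5.8·-0.5 + -1.5·-1 + -2·2.

-5.4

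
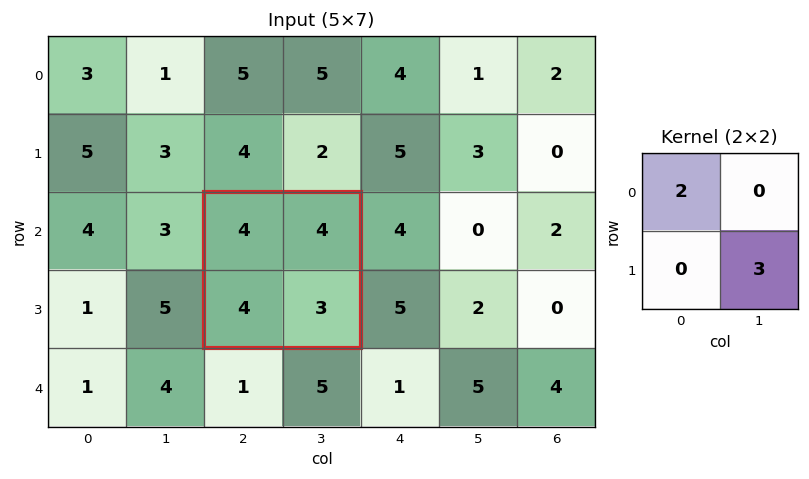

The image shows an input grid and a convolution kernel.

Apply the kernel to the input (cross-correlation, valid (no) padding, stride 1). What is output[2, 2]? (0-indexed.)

The receptive field on the input at this output position is [4 4 / 4 3]. Elementwise product with the kernel and sum: 4·2 + 3·3.

17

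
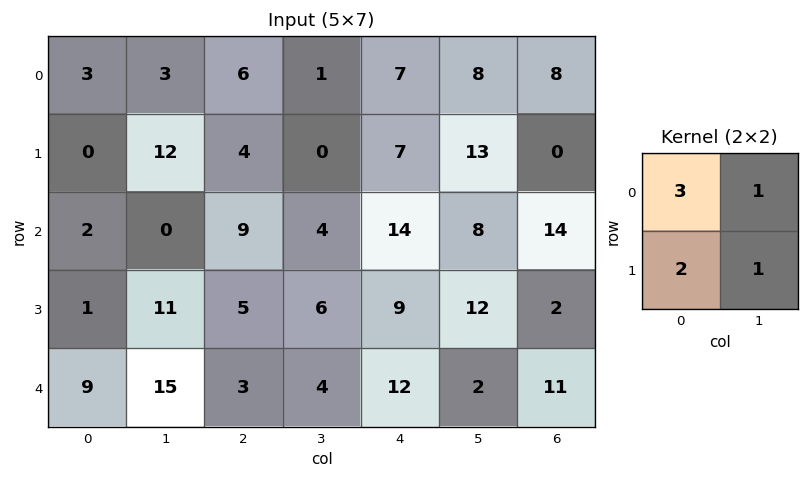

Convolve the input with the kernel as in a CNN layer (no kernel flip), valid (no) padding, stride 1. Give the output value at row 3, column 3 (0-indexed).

47

The receptive field on the input at this output position is [6 9 / 4 12]. Elementwise product with the kernel and sum: 6·3 + 9·1 + 4·2 + 12·1.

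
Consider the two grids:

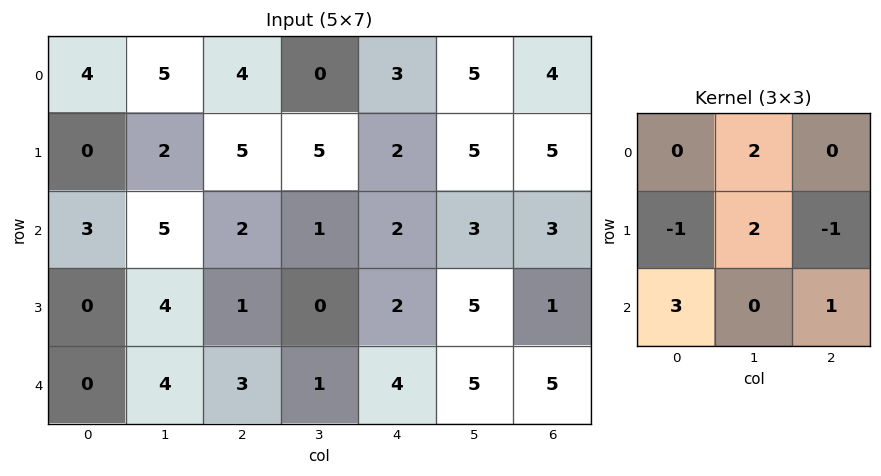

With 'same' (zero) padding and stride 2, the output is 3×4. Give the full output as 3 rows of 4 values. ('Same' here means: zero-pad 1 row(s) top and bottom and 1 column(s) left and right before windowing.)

5 14 21 18
5 20 9 28
-4 3 6 7

Output[0,0]: The receptive field on the zero-padded input at this output position is [0 0 0 / 0 4 5 / 0 0 2]. Elementwise product with the kernel and sum: 0·2 + 0·-1 + 4·2 + 5·-1 + 0·3 + 2·1.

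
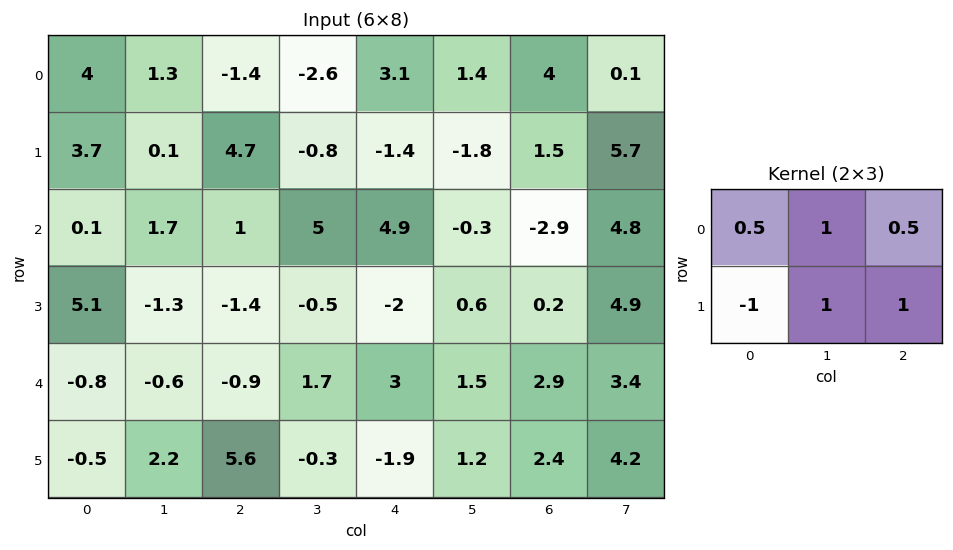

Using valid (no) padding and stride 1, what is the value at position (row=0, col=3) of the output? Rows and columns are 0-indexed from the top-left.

0.1

The receptive field on the input at this output position is [-2.6 3.1 1.4 / -0.8 -1.4 -1.8]. Elementwise product with the kernel and sum: -2.6·0.5 + 3.1·1 + 1.4·0.5 + -0.8·-1 + -1.4·1 + -1.8·1.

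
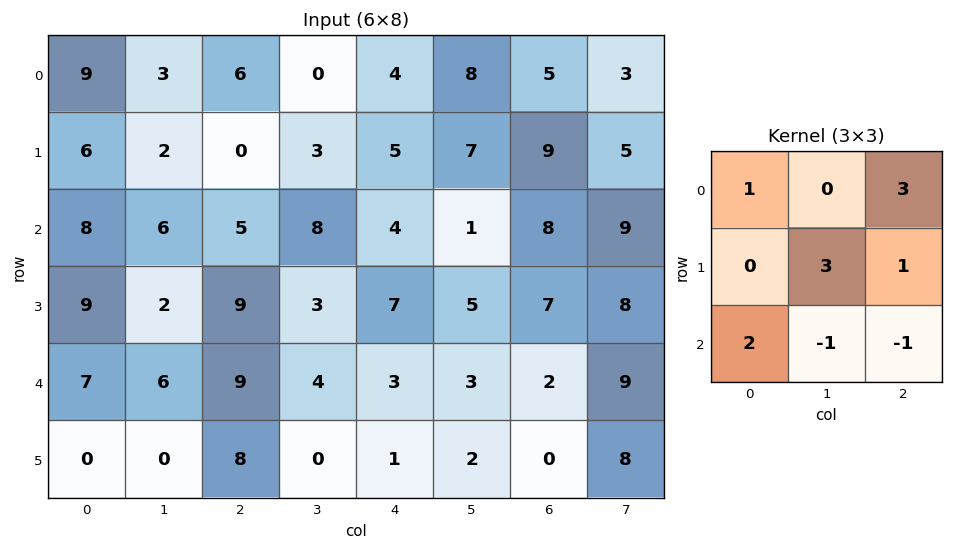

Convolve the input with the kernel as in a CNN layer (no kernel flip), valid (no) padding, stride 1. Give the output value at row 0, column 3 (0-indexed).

57

The receptive field on the input at this output position is [0 4 8 / 3 5 7 / 8 4 1]. Elementwise product with the kernel and sum: 0·1 + 8·3 + 5·3 + 7·1 + 8·2 + 4·-1 + 1·-1.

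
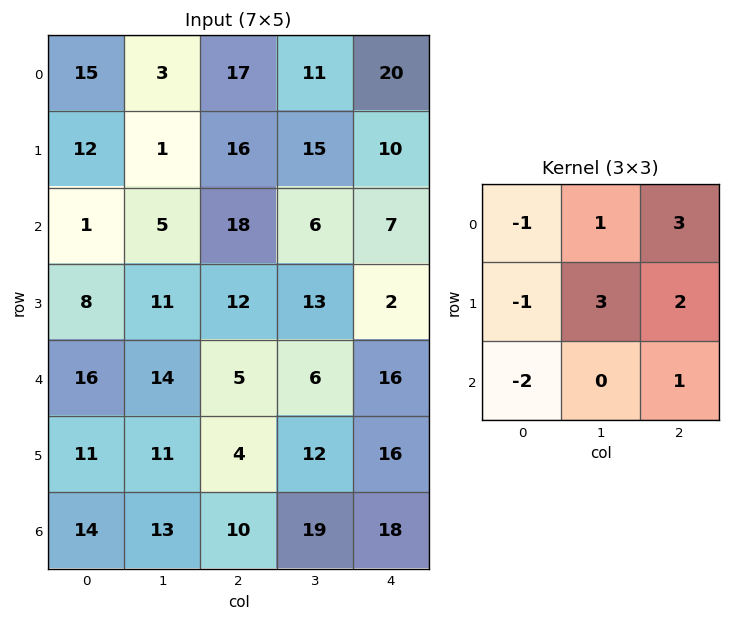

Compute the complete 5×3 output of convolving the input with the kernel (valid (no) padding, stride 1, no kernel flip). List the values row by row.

78 120 74
83 112 21
80 60 46
57 43 60
25 27 111

Output[0,0]: The receptive field on the input at this output position is [15 3 17 / 12 1 16 / 1 5 18]. Elementwise product with the kernel and sum: 15·-1 + 3·1 + 17·3 + 12·-1 + 1·3 + 16·2 + 1·-2 + 18·1.
Output[0,1]: The receptive field on the input at this output position is [3 17 11 / 1 16 15 / 5 18 6]. Elementwise product with the kernel and sum: 3·-1 + 17·1 + 11·3 + 1·-1 + 16·3 + 15·2 + 5·-2 + 6·1.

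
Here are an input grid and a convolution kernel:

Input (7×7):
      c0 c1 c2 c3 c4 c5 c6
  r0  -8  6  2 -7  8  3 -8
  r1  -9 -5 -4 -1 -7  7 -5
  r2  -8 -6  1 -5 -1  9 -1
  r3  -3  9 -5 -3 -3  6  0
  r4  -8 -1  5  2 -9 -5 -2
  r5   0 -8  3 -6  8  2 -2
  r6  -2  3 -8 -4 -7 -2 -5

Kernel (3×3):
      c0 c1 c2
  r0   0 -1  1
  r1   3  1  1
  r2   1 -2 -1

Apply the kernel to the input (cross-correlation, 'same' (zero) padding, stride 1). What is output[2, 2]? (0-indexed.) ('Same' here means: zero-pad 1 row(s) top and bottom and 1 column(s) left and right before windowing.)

3

The receptive field on the zero-padded input at this output position is [-5 -4 -1 / -6 1 -5 / 9 -5 -3]. Elementwise product with the kernel and sum: -4·-1 + -1·1 + -6·3 + 1·1 + -5·1 + 9·1 + -5·-2 + -3·-1.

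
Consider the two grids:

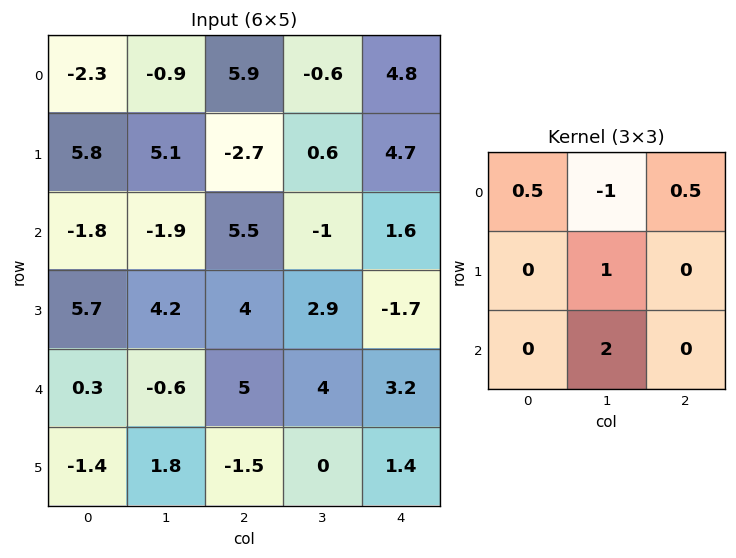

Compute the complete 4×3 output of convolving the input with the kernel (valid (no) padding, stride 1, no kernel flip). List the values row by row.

4 1.65 4.55
2.95 19.05 5.2
6.75 7.05 15.45
3.65 1.55 2.25

Output[0,0]: The receptive field on the input at this output position is [-2.3 -0.9 5.9 / 5.8 5.1 -2.7 / -1.8 -1.9 5.5]. Elementwise product with the kernel and sum: -2.3·0.5 + -0.9·-1 + 5.9·0.5 + 5.1·1 + -1.9·2.
Output[0,1]: The receptive field on the input at this output position is [-0.9 5.9 -0.6 / 5.1 -2.7 0.6 / -1.9 5.5 -1]. Elementwise product with the kernel and sum: -0.9·0.5 + 5.9·-1 + -0.6·0.5 + -2.7·1 + 5.5·2.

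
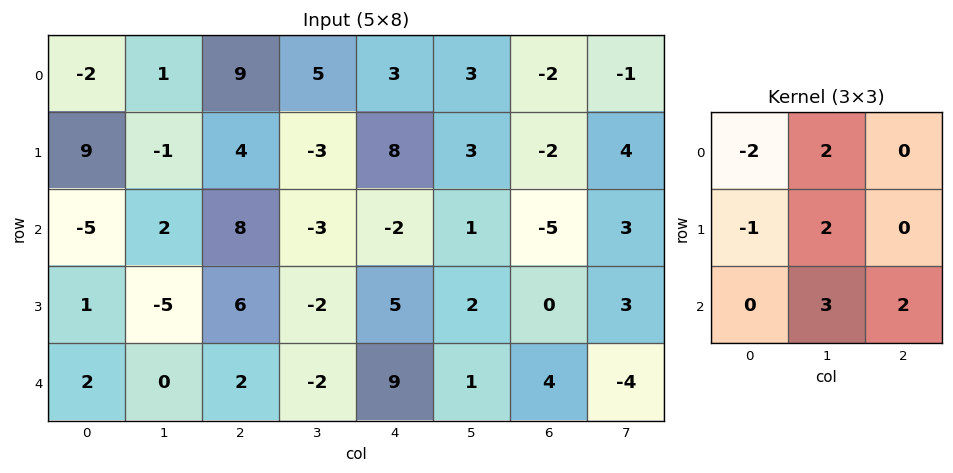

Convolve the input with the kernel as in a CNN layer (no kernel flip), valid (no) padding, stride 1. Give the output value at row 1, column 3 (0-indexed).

40

The receptive field on the input at this output position is [-3 8 3 / -3 -2 1 / -2 5 2]. Elementwise product with the kernel and sum: -3·-2 + 8·2 + -3·-1 + -2·2 + 5·3 + 2·2.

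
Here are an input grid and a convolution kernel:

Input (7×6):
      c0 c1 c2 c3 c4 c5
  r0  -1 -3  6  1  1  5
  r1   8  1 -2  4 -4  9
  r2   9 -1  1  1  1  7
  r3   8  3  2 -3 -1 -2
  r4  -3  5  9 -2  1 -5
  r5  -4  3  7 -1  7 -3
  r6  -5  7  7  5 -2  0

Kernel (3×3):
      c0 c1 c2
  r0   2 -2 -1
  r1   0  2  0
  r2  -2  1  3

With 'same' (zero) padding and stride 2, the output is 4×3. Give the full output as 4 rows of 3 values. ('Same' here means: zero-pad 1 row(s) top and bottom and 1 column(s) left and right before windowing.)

9 20 17
18 -9 8
-20 21 0
-5 7 -17

Output[0,0]: The receptive field on the zero-padded input at this output position is [0 0 0 / 0 -1 -3 / 0 8 1]. Elementwise product with the kernel and sum: 0·2 + 0·-2 + 0·-1 + -1·2 + 0·-2 + 8·1 + 1·3.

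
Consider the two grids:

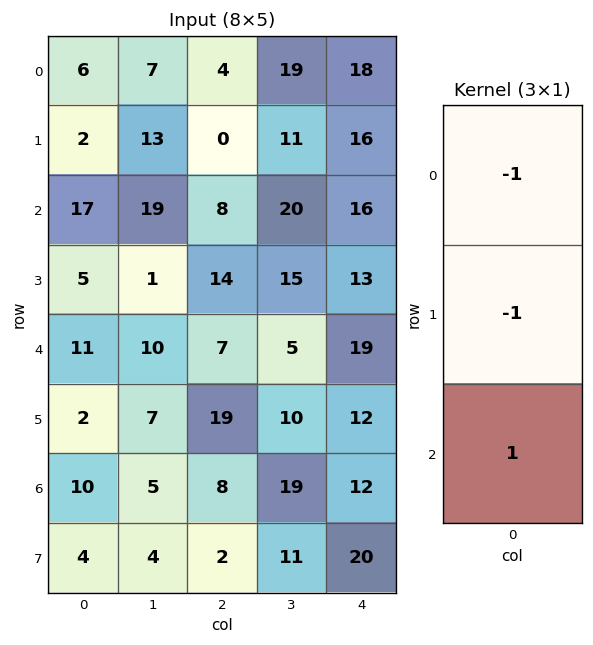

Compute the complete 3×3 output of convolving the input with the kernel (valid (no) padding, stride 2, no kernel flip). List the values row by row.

Output[0,0]: The receptive field on the input at this output position is [6 / 2 / 17]. Elementwise product with the kernel and sum: 6·-1 + 2·-1 + 17·1.

9 4 -18
-11 -15 -10
-3 -18 -19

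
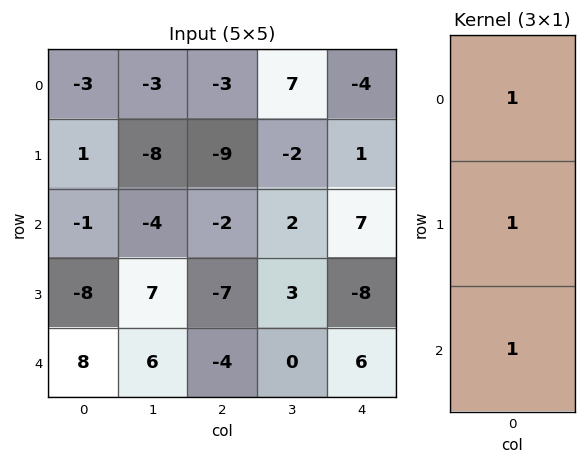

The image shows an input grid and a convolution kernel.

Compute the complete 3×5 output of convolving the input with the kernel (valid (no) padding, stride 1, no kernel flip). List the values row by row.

-3 -15 -14 7 4
-8 -5 -18 3 0
-1 9 -13 5 5

Output[0,0]: The receptive field on the input at this output position is [-3 / 1 / -1]. Elementwise product with the kernel and sum: -3·1 + 1·1 + -1·1.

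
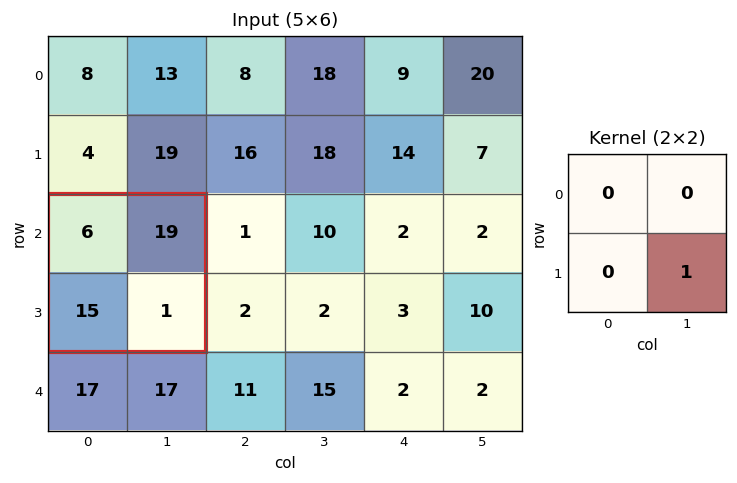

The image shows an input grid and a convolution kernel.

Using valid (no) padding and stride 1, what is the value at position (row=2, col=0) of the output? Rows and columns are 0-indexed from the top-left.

The receptive field on the input at this output position is [6 19 / 15 1]. Elementwise product with the kernel and sum: 1·1.

1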